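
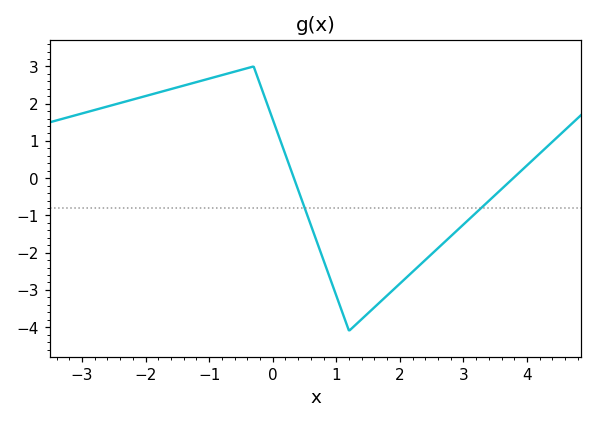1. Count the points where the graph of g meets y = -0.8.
2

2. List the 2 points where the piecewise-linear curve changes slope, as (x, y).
(-0.3, 3); (1.2, -4.1)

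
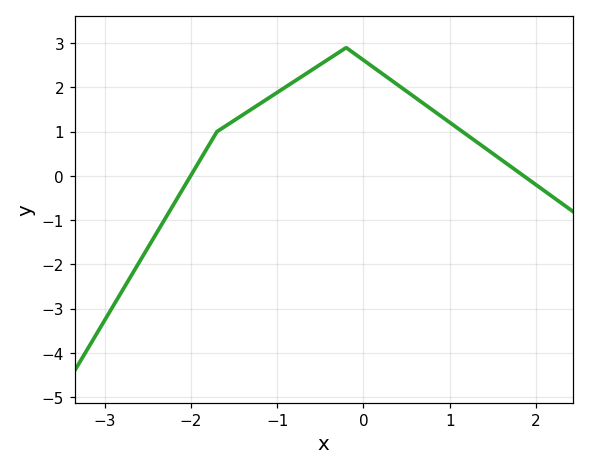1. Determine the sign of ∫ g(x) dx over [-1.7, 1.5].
positive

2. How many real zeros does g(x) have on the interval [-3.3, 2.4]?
2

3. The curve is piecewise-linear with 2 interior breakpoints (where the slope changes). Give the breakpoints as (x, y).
(-1.7, 1); (-0.2, 2.9)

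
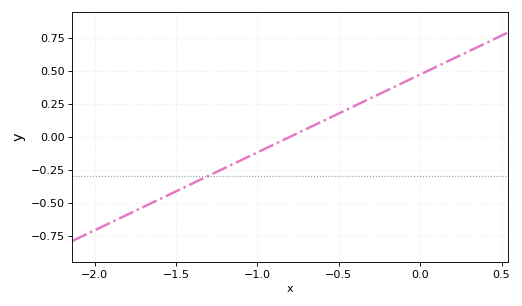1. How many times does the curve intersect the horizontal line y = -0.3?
1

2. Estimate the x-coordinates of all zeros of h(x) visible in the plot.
-0.8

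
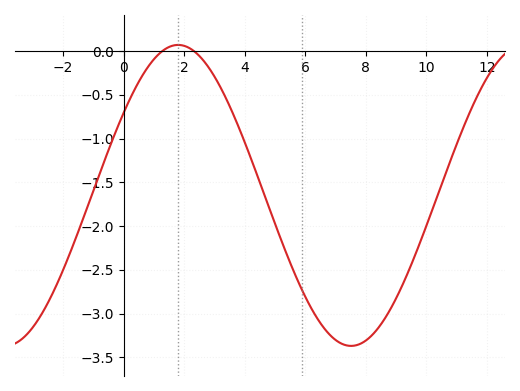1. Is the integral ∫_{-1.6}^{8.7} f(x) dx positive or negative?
negative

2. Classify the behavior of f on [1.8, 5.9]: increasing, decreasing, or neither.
decreasing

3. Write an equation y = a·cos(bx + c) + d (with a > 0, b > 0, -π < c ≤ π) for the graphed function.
y = 1.72cos(0.55x - 0.99) - 1.65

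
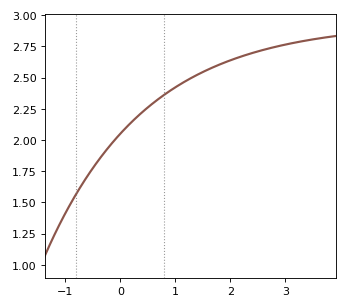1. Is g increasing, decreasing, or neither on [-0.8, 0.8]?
increasing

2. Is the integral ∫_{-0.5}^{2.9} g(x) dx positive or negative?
positive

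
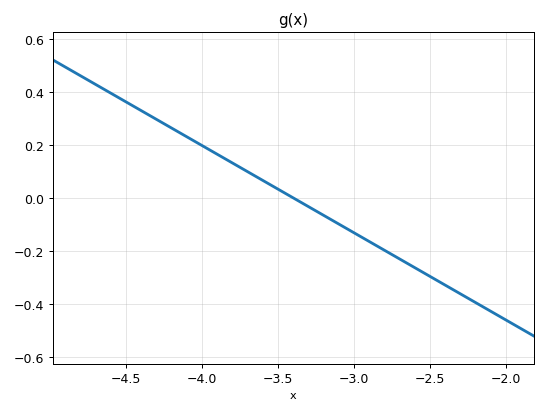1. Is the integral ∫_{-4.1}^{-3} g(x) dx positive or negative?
positive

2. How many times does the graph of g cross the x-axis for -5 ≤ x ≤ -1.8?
1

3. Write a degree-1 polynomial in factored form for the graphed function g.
y = -0.33(x + 3.4)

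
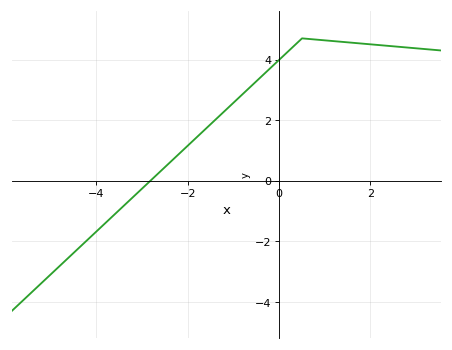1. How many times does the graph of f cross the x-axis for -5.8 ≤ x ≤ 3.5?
1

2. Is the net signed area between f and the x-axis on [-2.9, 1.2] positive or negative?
positive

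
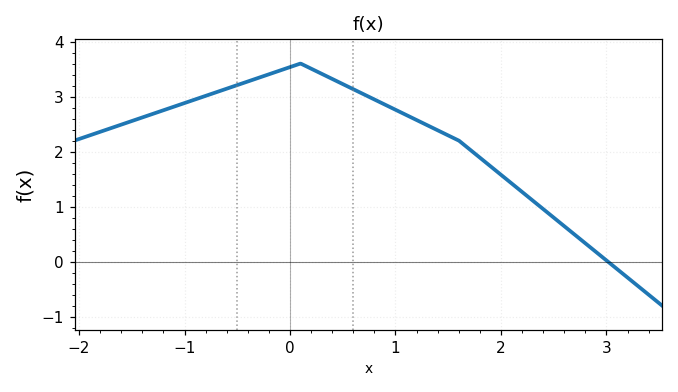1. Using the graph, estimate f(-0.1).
3.47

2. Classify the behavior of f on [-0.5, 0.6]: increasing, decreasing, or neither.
neither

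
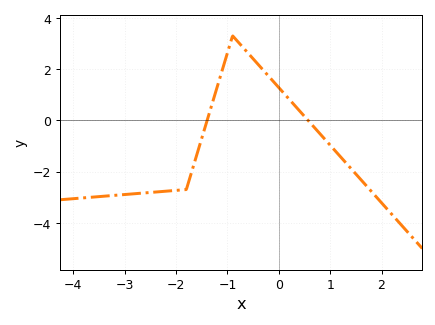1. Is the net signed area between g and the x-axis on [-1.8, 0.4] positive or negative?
positive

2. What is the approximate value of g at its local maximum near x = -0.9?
3.2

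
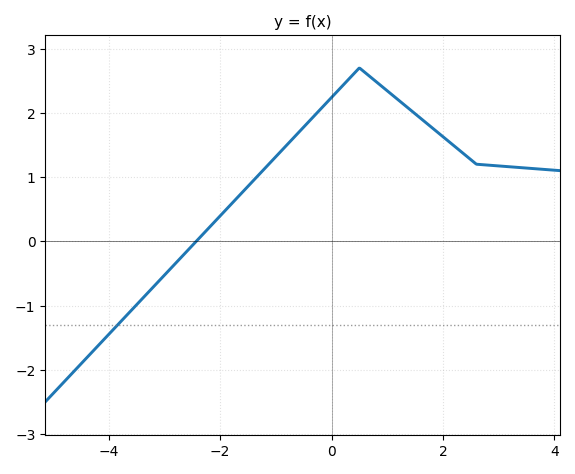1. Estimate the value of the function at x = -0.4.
1.9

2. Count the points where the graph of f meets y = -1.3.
1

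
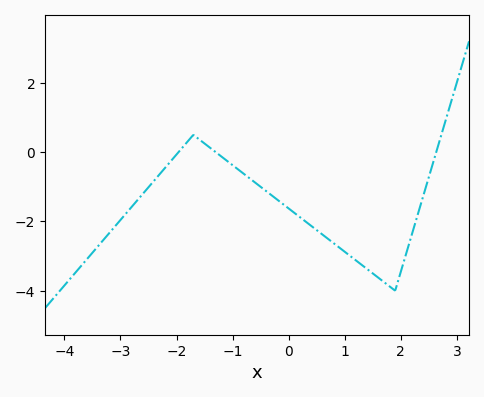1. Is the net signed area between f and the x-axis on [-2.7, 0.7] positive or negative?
negative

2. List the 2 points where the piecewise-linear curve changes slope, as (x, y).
(-1.7, 0.5); (1.9, -4)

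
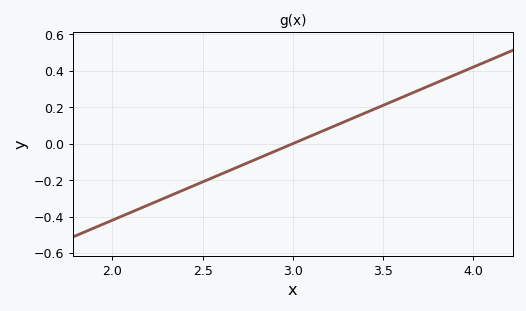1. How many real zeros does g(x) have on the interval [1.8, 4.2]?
1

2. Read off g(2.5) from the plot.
-0.21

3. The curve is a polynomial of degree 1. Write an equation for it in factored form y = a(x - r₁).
y = 0.42(x - 3)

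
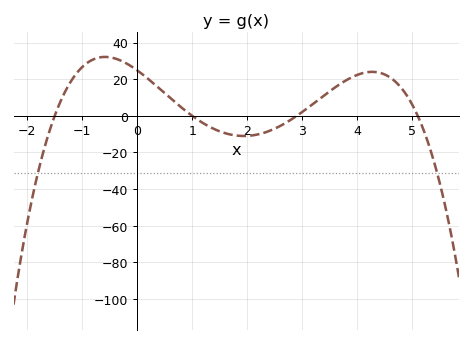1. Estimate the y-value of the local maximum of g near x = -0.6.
32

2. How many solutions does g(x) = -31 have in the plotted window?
2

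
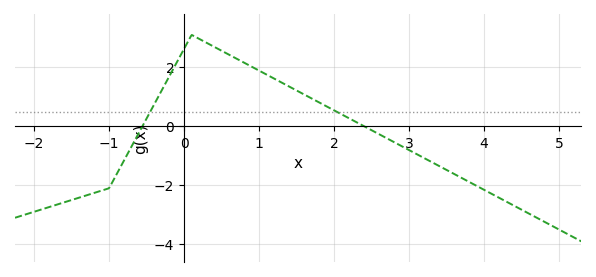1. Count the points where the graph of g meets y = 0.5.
2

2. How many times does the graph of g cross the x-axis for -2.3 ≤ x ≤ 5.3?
2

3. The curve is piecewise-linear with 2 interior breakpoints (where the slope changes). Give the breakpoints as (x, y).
(-1, -2.1); (0.1, 3.1)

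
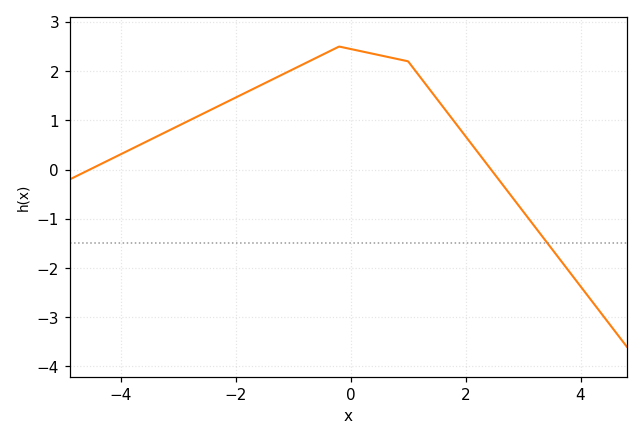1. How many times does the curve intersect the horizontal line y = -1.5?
1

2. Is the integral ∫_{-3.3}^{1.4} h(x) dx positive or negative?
positive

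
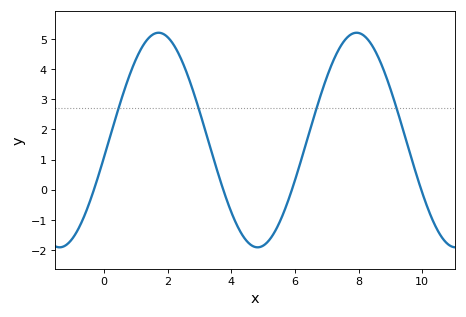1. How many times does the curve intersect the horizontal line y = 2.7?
4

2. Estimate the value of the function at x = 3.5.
0.827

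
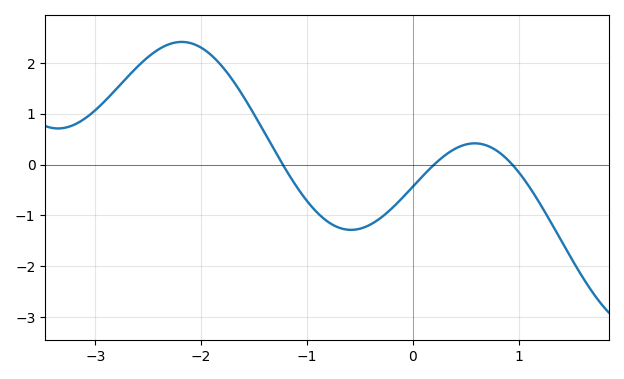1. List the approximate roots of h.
-1.2, 0.2, 0.9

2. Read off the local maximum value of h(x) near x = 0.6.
0.4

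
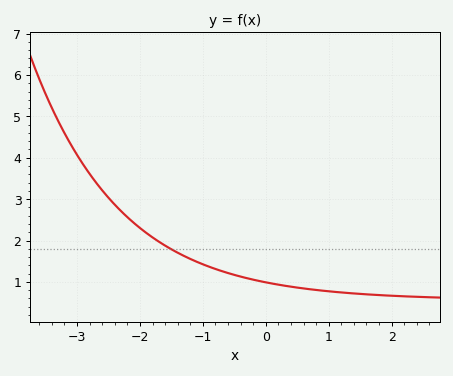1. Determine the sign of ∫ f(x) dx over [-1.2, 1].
positive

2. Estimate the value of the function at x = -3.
4.07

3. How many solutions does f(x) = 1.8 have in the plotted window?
1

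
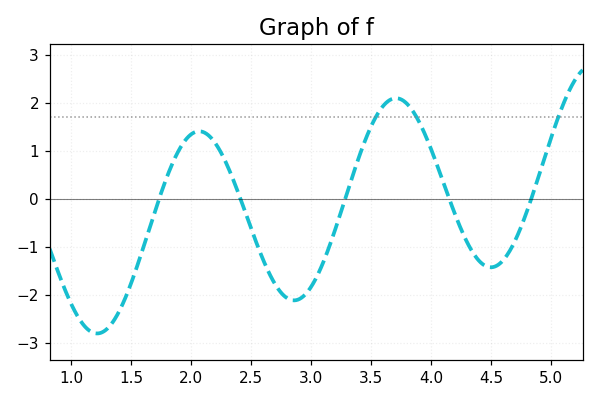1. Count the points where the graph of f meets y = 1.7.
3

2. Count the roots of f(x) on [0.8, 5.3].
5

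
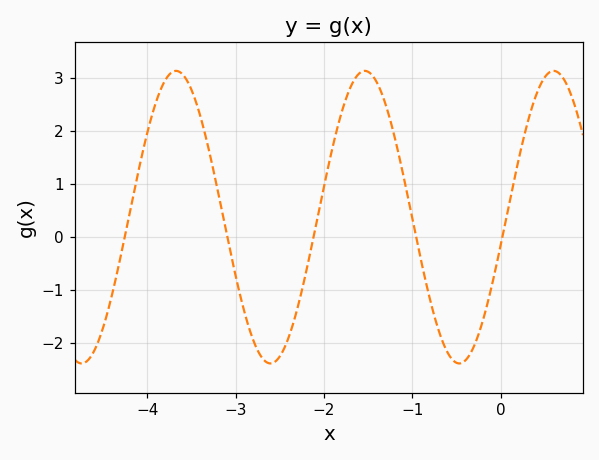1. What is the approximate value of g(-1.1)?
1.14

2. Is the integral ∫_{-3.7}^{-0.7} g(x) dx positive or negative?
positive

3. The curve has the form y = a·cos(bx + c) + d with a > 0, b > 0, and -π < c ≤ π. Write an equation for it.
y = 2.76cos(2.94x - 1.76) + 0.37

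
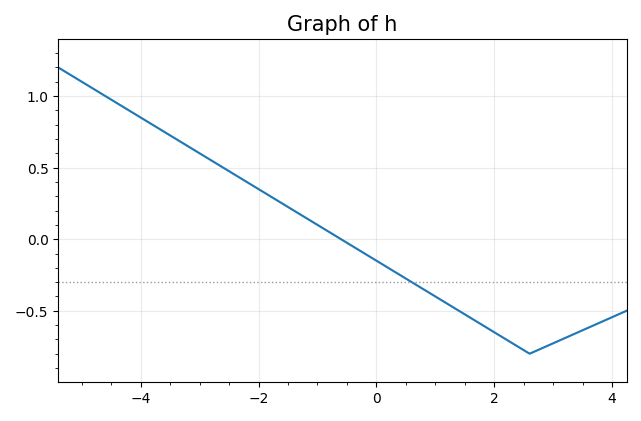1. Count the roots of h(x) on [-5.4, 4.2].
1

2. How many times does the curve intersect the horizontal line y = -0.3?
1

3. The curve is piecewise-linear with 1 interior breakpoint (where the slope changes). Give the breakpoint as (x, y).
(2.6, -0.8)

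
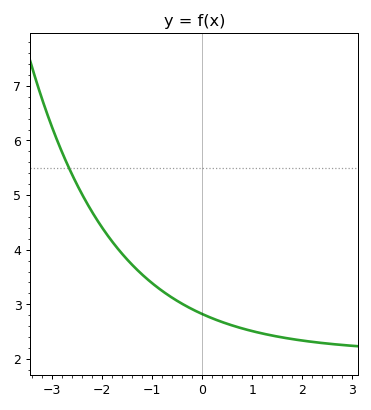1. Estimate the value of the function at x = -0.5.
3.1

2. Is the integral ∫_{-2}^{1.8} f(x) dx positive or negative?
positive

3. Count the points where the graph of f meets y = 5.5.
1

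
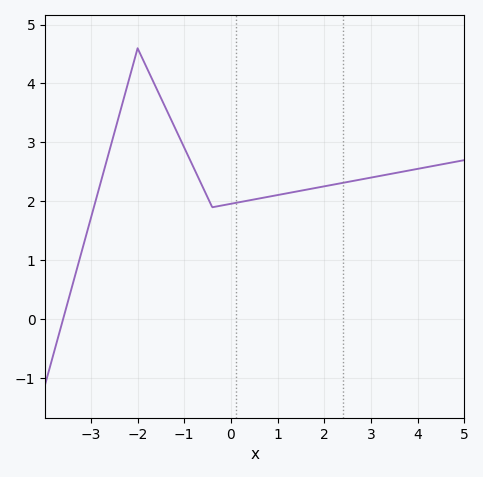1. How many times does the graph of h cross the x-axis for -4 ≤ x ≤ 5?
1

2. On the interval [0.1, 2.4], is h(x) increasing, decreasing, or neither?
increasing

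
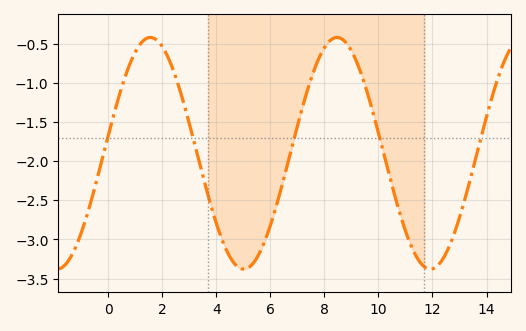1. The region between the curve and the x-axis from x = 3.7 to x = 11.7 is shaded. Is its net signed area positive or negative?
negative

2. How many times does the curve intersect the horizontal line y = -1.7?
5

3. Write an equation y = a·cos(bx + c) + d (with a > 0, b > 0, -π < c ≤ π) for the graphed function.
y = 1.48cos(0.91x - 1.4) - 1.9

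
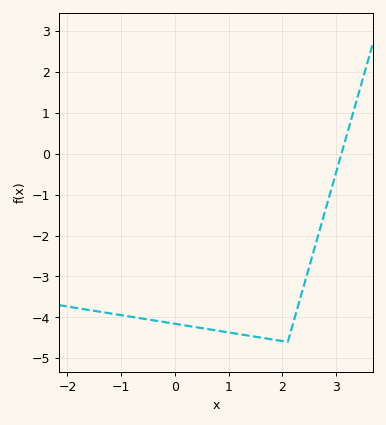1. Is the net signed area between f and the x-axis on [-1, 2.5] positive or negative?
negative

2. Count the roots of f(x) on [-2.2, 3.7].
1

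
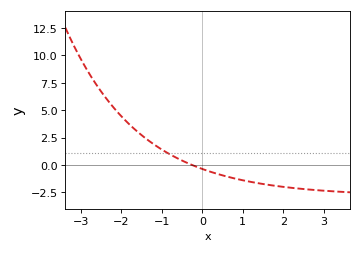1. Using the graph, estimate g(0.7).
-1.2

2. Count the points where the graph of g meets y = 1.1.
1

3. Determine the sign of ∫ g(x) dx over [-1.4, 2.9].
negative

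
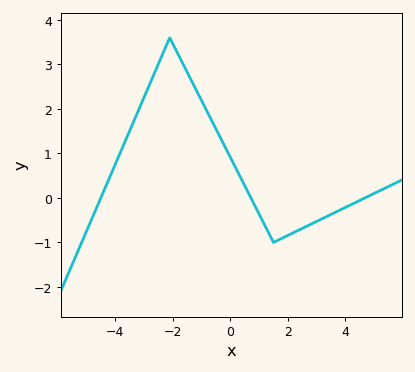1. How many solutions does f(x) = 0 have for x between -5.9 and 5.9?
3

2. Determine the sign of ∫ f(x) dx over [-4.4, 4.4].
positive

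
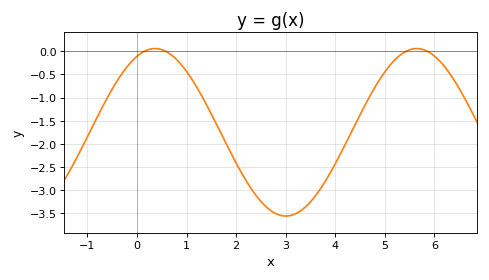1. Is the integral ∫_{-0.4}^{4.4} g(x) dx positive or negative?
negative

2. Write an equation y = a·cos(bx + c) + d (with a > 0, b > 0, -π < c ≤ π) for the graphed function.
y = 1.81cos(1.19x - 0.432) - 1.75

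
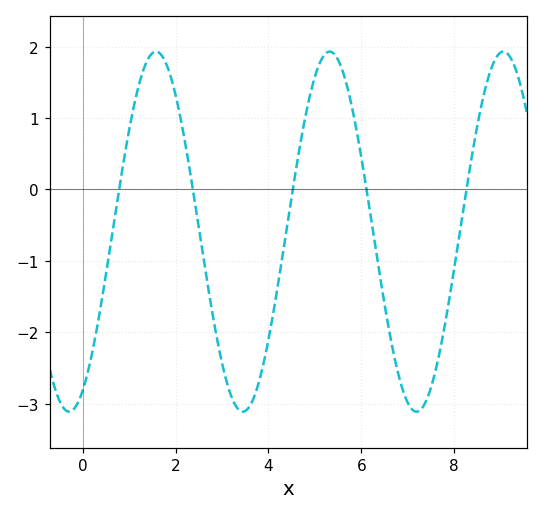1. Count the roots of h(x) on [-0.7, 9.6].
5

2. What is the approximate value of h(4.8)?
1.04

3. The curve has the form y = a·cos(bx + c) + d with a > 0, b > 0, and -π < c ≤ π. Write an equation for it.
y = 2.52cos(1.68x - 2.65) - 0.59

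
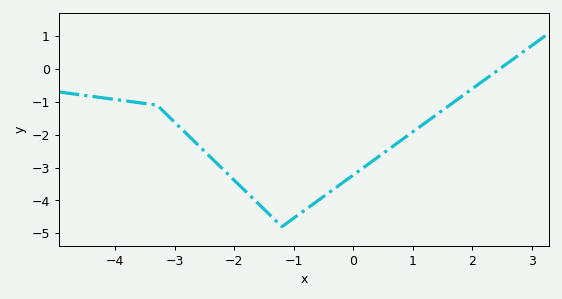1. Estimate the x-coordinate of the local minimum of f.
-1.2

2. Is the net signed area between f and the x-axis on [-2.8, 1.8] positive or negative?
negative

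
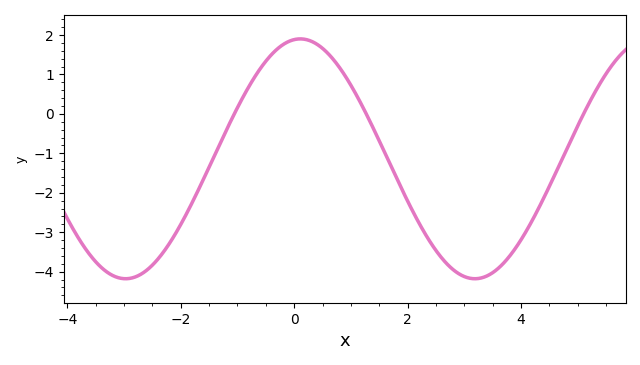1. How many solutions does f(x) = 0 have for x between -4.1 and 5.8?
3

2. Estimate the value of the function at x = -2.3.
-3.5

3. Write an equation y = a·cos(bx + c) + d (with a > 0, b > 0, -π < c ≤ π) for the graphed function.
y = 3.04cos(1x - 0.11) - 1.14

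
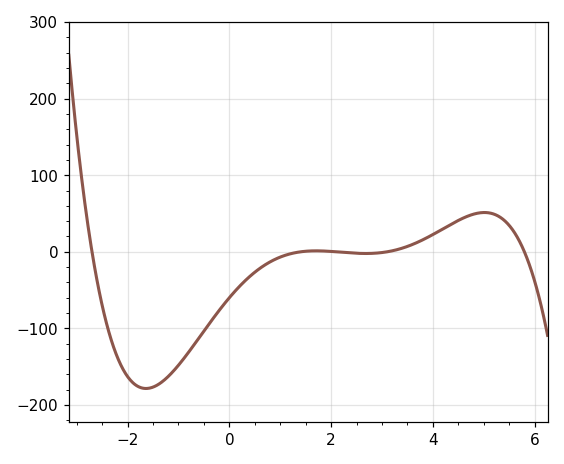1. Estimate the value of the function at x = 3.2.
1.28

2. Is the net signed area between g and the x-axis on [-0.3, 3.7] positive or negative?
negative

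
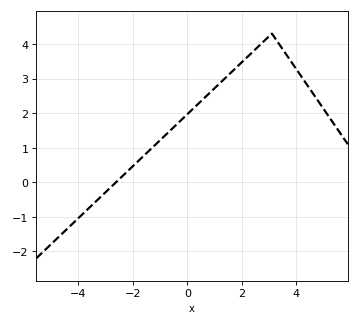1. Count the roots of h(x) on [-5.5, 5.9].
1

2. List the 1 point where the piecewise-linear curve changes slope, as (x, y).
(3.1, 4.3)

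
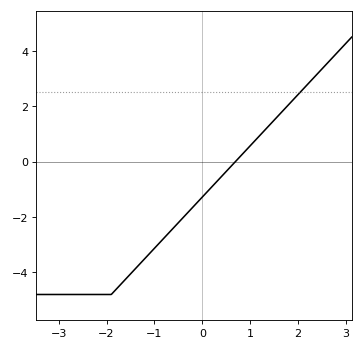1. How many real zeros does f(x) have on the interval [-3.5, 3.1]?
1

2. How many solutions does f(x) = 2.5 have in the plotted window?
1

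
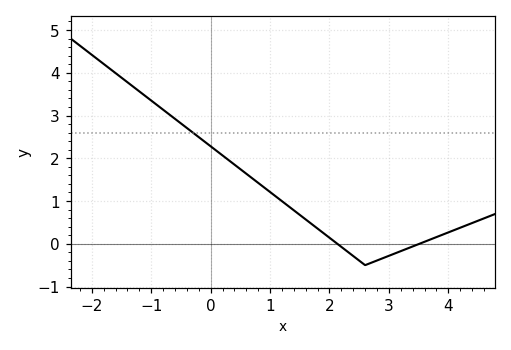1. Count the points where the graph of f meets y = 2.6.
1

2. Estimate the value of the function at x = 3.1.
-0.2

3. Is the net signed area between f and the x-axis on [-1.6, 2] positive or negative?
positive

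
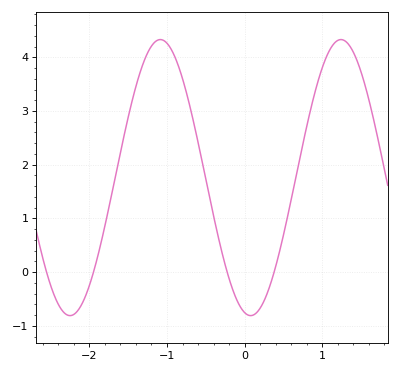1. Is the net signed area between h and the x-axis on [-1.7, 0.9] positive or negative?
positive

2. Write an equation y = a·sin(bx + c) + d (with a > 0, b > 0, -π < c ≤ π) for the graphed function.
y = 2.57sin(2.7x - 1.8) + 1.76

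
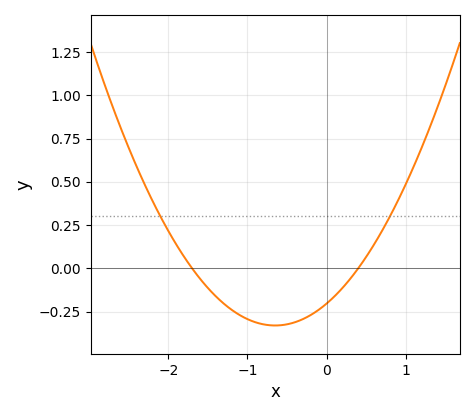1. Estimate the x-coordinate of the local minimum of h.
-0.65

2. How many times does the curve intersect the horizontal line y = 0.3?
2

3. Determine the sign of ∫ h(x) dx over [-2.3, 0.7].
negative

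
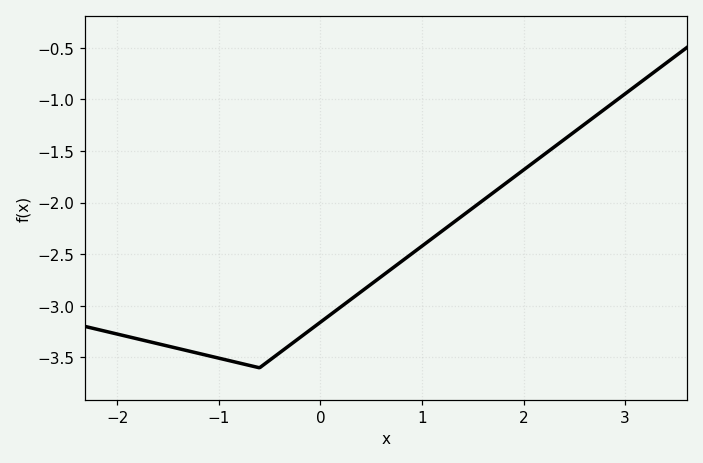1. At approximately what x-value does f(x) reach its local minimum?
-0.6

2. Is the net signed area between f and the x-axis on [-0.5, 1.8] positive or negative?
negative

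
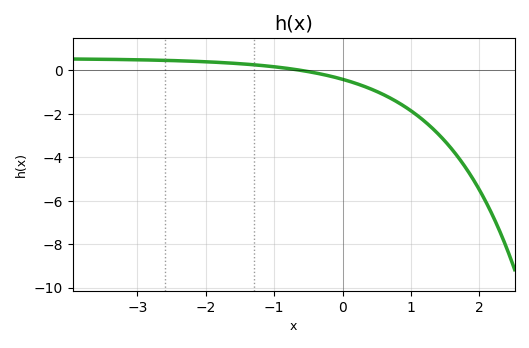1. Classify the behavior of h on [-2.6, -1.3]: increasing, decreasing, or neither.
decreasing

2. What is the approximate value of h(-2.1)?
0.411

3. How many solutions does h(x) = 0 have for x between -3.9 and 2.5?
1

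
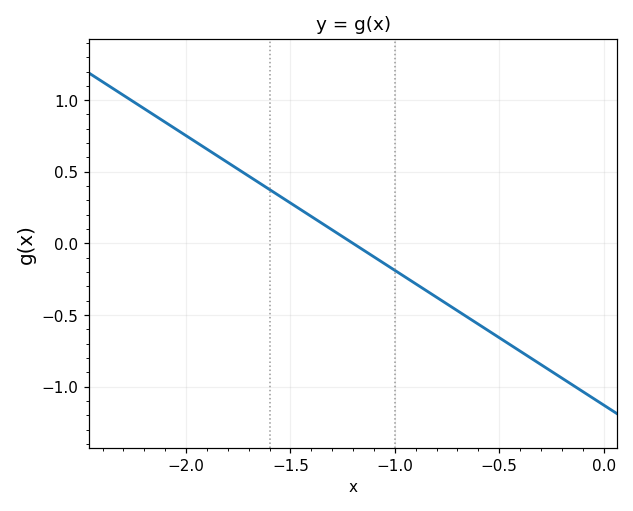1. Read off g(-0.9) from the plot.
-0.3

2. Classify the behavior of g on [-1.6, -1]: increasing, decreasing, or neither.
decreasing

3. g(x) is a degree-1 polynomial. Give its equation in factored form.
y = -0.94(x + 1.2)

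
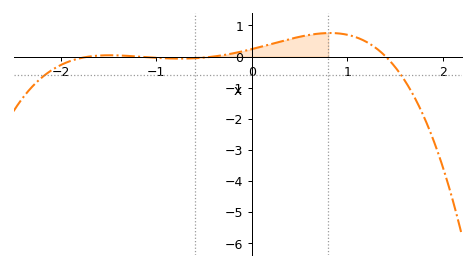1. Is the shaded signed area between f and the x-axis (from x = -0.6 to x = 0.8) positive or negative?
positive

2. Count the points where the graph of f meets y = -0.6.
2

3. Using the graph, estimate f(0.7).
0.737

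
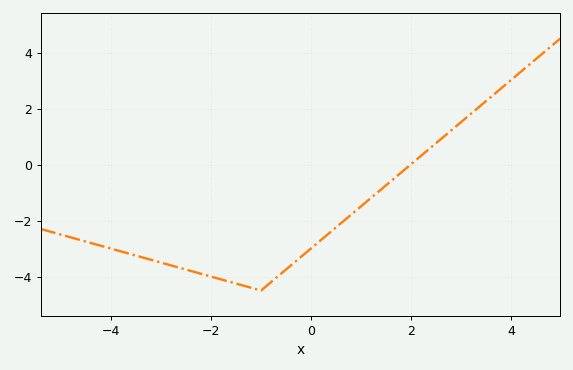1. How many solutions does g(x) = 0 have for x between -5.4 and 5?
1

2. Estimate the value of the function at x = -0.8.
-4.2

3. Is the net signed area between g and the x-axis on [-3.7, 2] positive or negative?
negative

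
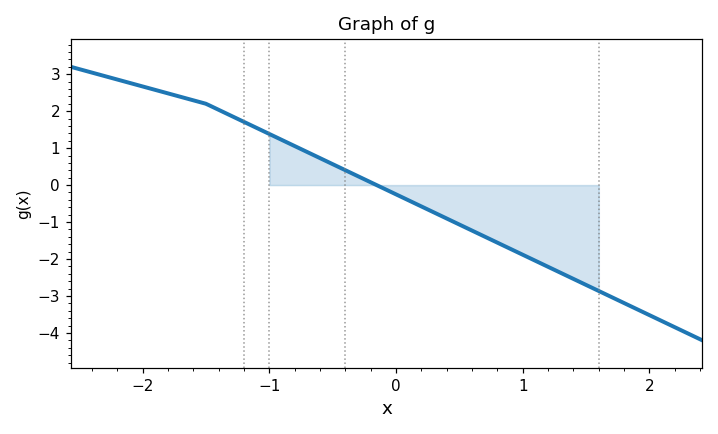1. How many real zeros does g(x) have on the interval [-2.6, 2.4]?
1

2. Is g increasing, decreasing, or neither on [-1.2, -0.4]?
decreasing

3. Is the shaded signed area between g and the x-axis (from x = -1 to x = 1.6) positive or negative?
negative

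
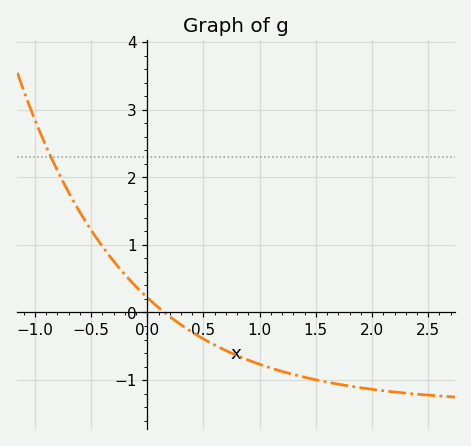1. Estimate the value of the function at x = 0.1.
0.072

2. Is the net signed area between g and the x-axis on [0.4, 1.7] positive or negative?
negative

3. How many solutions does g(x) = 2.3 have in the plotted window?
1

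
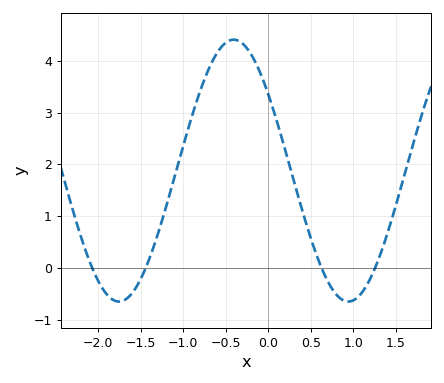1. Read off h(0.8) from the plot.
-0.5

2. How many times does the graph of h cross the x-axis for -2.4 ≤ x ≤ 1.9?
4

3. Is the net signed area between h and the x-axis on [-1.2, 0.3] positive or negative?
positive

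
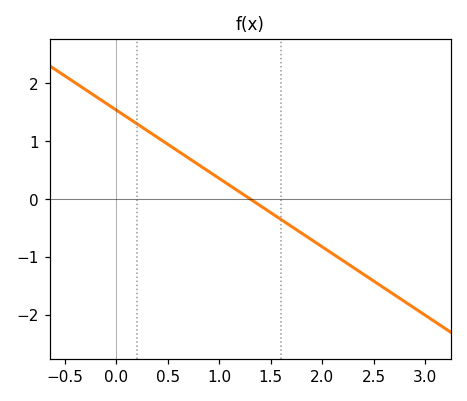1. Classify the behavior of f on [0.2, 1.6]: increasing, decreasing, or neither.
decreasing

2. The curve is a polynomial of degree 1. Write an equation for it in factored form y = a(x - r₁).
y = -1.18(x - 1.3)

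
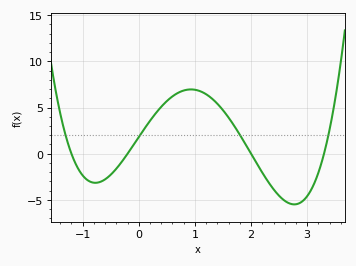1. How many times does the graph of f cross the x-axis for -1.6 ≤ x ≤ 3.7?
4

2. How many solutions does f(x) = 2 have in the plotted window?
4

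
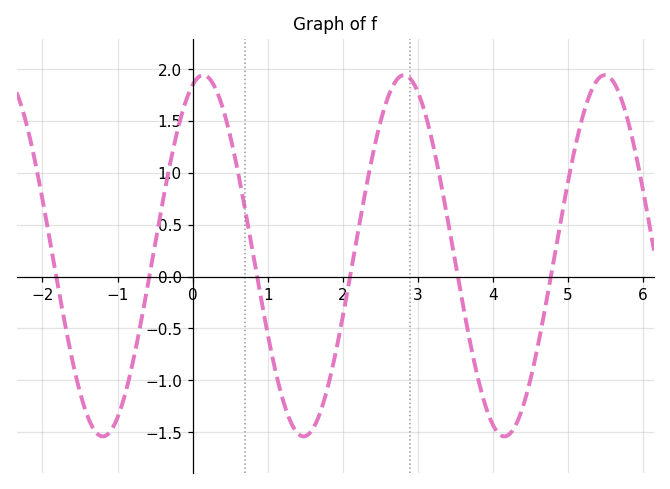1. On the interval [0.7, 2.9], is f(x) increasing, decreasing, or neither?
neither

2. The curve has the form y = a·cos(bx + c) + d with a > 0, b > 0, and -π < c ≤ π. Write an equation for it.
y = 1.74cos(2.4x - 0.33) + 0.2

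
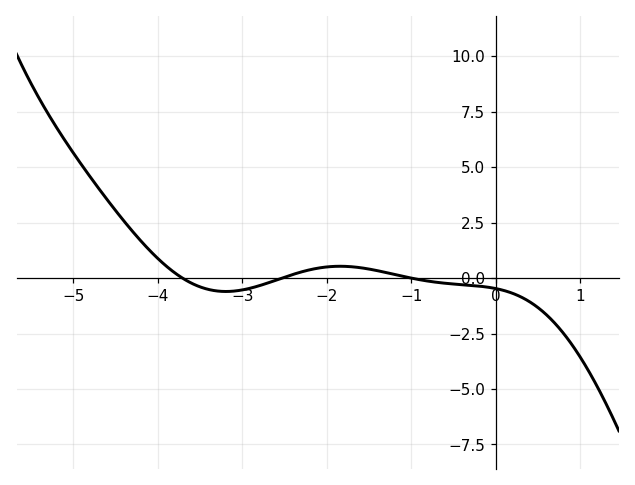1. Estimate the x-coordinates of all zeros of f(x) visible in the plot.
-3.7, -2.5, -1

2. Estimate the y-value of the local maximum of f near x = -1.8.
0.6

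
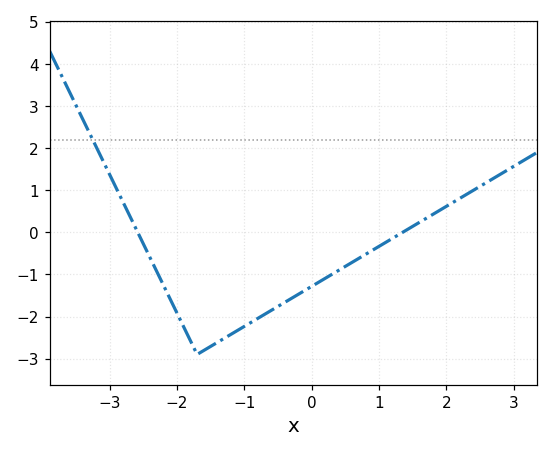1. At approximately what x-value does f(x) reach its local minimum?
-1.7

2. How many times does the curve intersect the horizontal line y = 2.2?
1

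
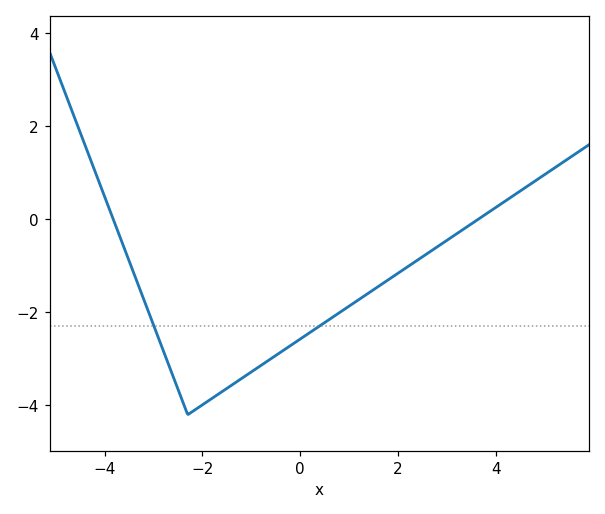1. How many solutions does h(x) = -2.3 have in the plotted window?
2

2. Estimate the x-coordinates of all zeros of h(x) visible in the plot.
-3.82, 3.64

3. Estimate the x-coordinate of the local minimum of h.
-2.3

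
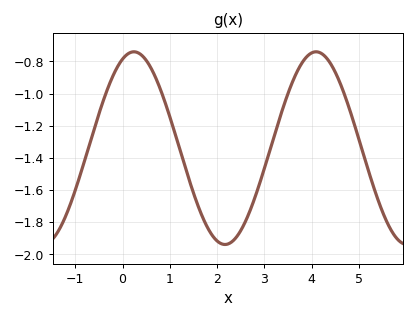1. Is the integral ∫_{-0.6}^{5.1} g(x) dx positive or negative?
negative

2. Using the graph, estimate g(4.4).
-0.82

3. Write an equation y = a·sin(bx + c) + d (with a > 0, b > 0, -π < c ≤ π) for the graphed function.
y = 0.6sin(1.6x + 1.2) - 1.34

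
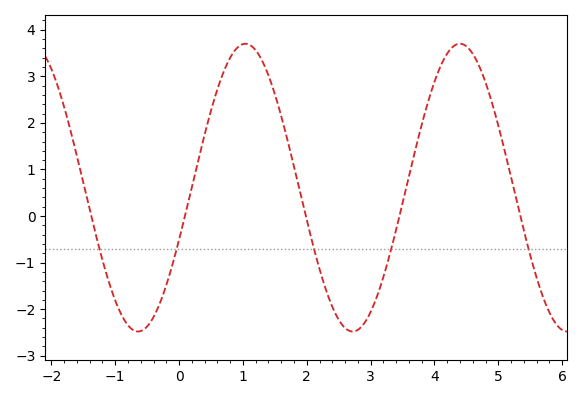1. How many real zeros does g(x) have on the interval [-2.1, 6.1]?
5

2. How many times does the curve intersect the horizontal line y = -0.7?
5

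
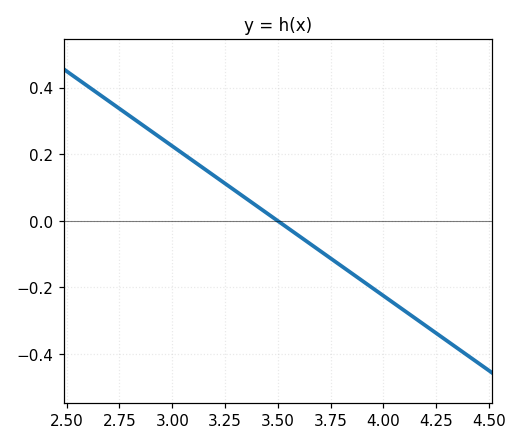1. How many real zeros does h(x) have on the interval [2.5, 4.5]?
1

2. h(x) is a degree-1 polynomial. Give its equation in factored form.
y = -0.45(x - 3.5)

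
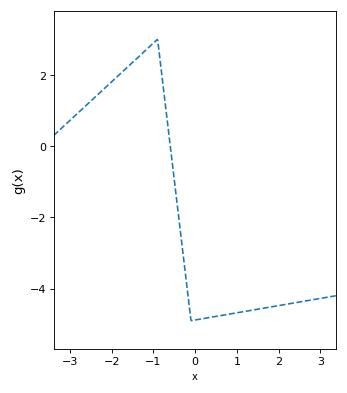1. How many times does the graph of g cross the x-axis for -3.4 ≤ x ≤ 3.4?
1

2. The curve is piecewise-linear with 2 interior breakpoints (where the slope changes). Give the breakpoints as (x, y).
(-0.9, 3); (-0.1, -4.9)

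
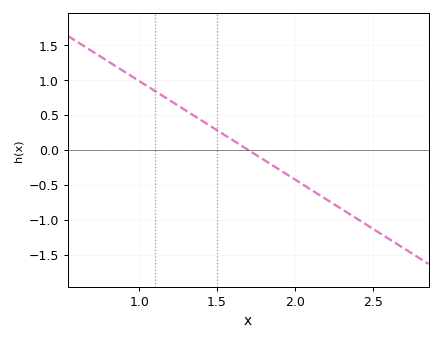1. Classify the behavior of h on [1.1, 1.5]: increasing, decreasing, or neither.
decreasing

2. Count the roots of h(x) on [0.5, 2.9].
1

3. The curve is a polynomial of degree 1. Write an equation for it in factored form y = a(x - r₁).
y = -1.41(x - 1.7)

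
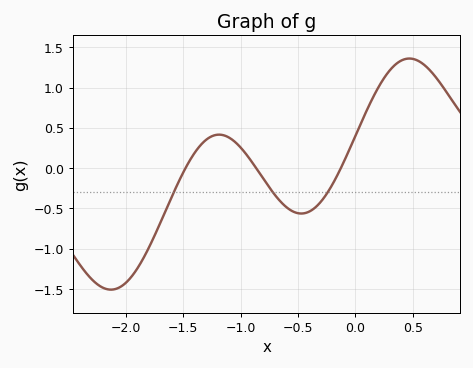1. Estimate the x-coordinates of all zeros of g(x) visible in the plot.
-1.5, -0.85, -0.15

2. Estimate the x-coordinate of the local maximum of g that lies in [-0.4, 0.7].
0.45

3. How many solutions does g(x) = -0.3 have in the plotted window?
3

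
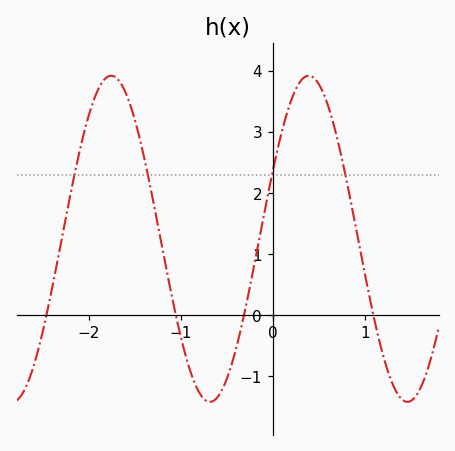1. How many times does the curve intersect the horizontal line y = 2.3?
4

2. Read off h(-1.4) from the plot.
2.6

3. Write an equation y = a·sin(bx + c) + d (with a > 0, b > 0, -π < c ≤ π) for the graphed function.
y = 2.67sin(2.93x + 0.43) + 1.25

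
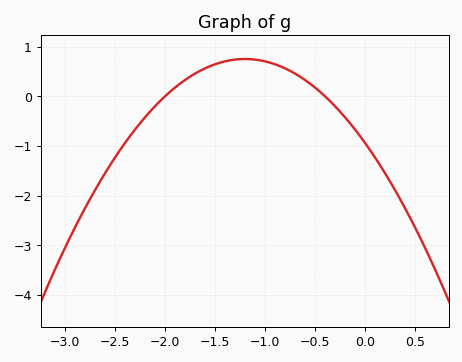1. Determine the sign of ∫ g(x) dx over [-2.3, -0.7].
positive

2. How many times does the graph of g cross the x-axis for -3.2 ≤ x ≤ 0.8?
2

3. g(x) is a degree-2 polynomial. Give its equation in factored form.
y = -1.18(x + 2)(x + 0.4)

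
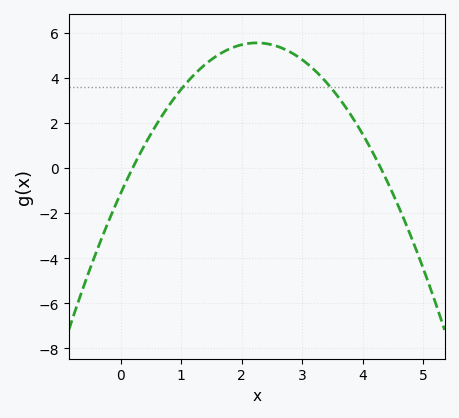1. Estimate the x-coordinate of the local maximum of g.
2.25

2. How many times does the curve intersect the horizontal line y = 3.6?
2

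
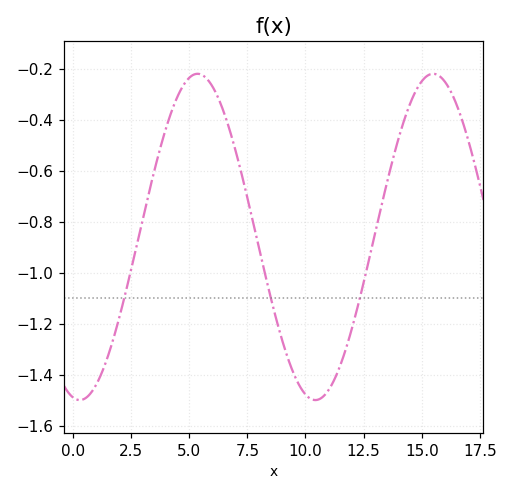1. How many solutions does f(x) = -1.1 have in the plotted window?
3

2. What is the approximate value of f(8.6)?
-1.13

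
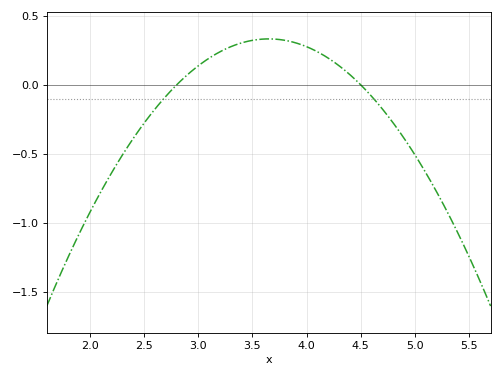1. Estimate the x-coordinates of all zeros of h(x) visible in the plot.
2.8, 4.5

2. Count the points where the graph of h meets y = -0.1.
2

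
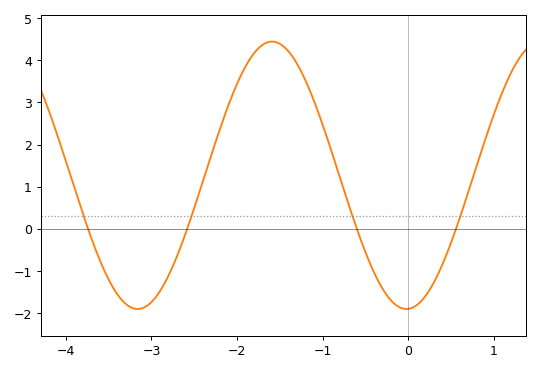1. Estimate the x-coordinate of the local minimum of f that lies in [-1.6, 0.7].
0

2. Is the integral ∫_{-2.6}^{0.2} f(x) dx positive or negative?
positive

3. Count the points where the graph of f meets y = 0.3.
4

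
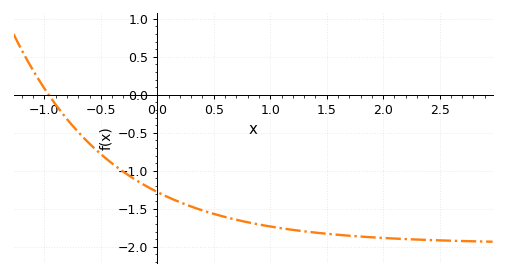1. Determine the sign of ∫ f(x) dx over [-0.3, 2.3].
negative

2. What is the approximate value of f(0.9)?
-1.7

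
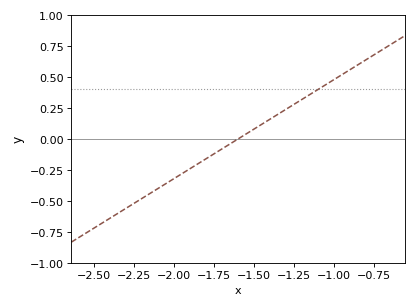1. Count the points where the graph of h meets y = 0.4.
1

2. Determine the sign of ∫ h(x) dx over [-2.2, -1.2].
negative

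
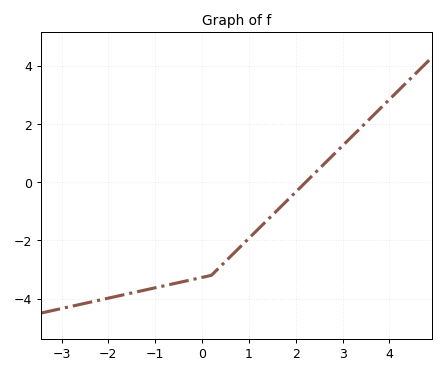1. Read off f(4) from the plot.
2.85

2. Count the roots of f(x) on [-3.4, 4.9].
1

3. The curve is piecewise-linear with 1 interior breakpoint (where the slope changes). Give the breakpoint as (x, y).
(0.2, -3.2)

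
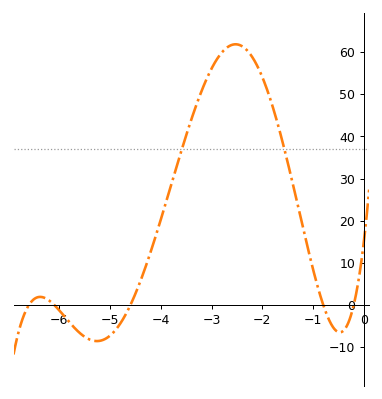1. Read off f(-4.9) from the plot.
-6.01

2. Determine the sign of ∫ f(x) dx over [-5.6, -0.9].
positive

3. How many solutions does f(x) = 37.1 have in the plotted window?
2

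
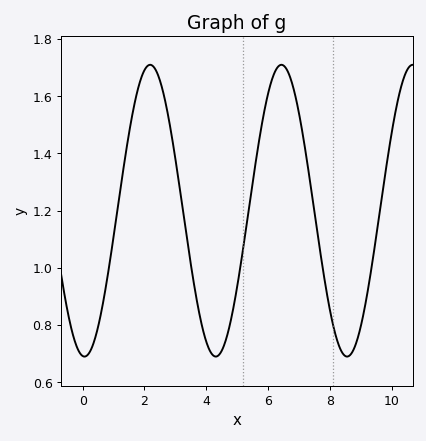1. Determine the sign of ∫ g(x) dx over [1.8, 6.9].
positive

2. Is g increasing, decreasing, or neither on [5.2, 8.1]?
neither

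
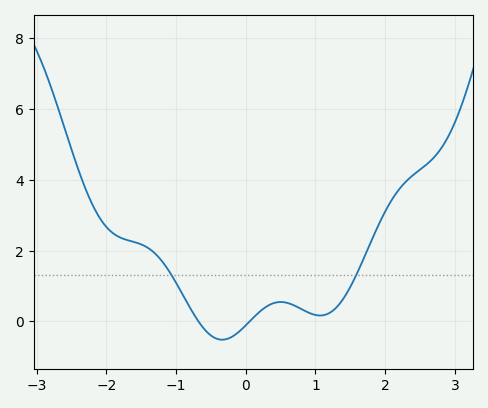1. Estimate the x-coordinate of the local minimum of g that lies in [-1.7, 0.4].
-0.339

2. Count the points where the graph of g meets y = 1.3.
2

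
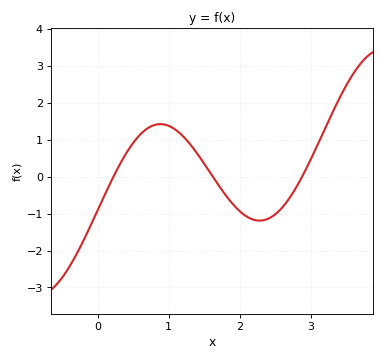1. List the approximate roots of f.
0.222, 1.62, 2.87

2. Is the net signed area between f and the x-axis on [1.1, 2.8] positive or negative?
negative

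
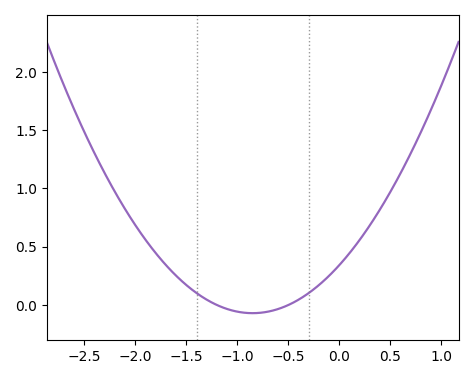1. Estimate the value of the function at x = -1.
-0.057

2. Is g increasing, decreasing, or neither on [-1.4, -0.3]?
neither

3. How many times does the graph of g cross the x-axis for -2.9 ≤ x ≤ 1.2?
2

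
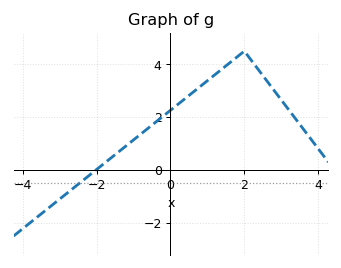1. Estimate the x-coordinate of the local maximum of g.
2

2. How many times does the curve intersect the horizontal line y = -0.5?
1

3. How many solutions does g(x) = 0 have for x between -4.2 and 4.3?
1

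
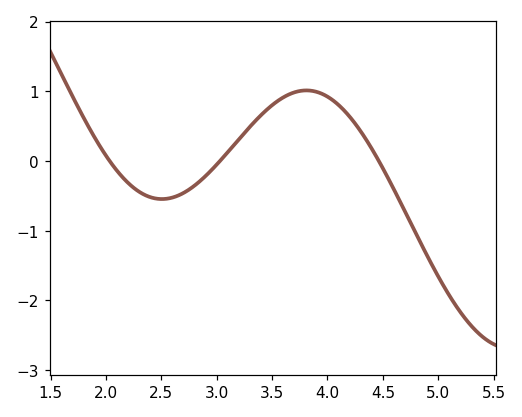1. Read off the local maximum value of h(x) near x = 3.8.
1.01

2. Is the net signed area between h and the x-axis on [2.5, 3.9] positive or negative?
positive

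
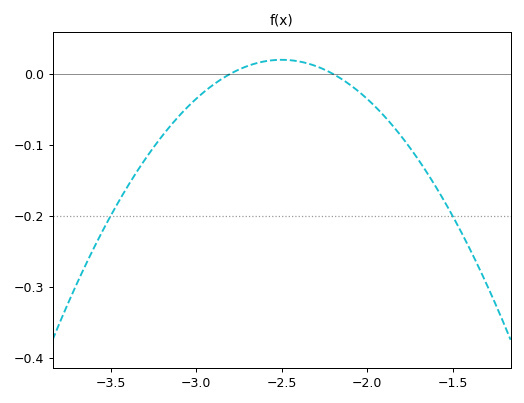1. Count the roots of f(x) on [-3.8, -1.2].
2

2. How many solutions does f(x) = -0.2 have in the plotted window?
2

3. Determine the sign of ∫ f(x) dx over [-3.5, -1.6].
negative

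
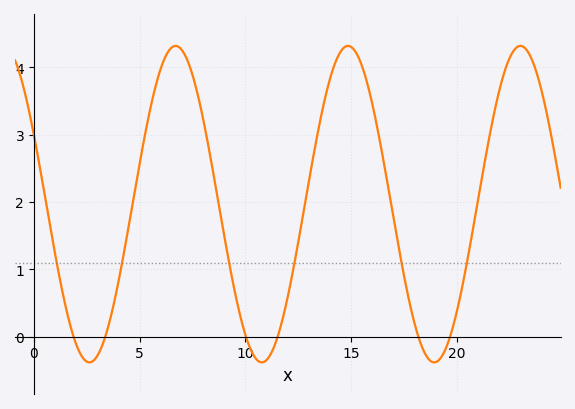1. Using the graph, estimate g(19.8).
0.111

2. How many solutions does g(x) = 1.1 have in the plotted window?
6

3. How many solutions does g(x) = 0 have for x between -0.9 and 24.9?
6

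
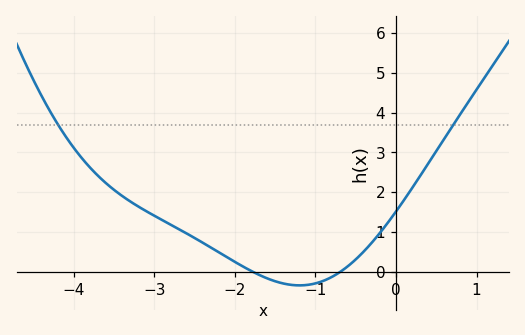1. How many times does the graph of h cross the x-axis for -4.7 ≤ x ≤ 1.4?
2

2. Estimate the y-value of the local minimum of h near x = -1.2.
-0.344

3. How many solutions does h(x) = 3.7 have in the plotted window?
2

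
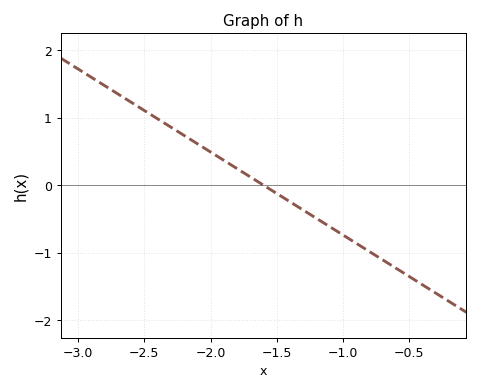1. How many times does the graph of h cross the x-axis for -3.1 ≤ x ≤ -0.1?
1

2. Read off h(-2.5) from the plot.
1.11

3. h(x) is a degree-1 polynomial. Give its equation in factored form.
y = -1.23(x + 1.6)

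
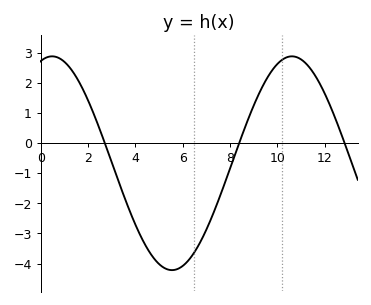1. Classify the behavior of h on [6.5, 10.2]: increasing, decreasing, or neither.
increasing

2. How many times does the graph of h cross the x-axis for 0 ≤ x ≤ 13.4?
3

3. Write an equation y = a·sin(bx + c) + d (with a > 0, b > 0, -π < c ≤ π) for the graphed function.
y = 3.56sin(0.62x + 1.3) - 0.66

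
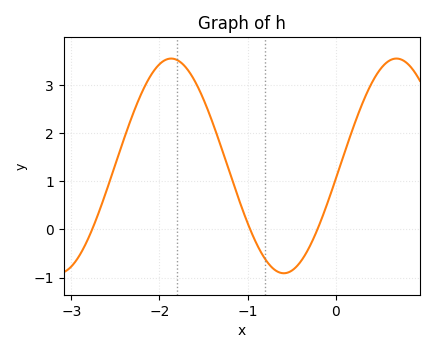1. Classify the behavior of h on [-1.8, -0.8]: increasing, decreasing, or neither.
decreasing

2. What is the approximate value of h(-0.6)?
-0.909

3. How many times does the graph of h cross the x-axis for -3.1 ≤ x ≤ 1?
3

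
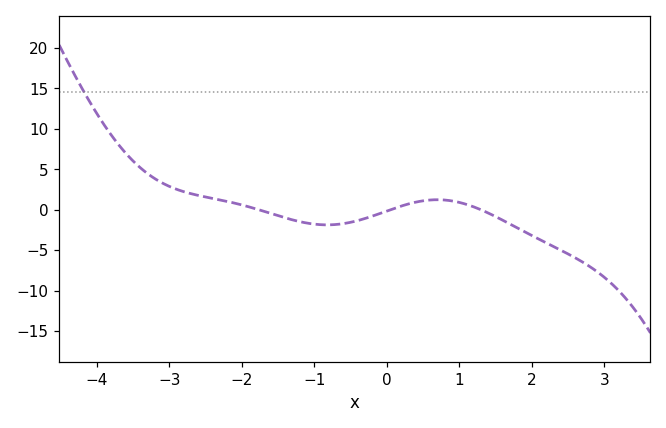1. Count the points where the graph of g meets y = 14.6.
1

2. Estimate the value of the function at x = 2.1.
-3.5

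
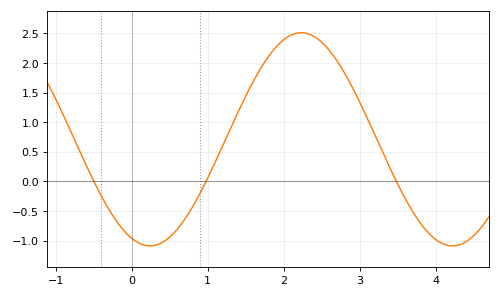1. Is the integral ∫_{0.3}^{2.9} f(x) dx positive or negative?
positive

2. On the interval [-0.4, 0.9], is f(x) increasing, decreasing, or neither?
neither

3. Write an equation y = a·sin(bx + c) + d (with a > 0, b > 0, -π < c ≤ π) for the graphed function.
y = 1.8sin(1.58x - 1.95) + 0.71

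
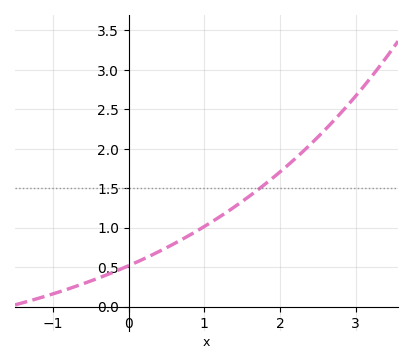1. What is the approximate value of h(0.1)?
0.563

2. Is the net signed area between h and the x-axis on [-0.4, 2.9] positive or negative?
positive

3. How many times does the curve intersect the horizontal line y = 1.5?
1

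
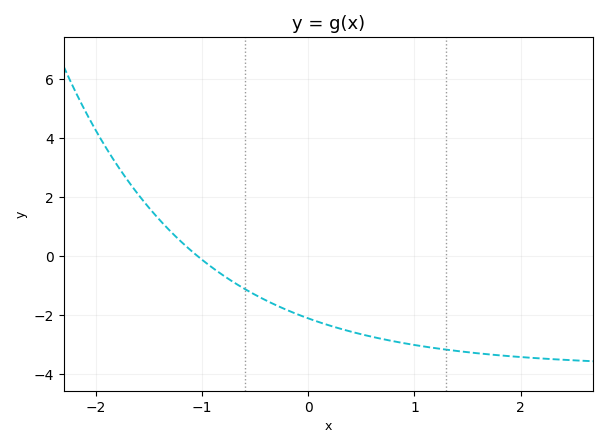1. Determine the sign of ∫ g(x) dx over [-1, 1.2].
negative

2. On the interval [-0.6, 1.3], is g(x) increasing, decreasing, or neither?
decreasing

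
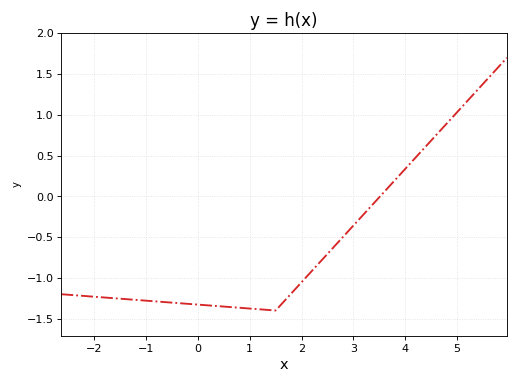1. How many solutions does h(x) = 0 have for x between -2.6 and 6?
1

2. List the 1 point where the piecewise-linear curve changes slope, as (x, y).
(1.5, -1.4)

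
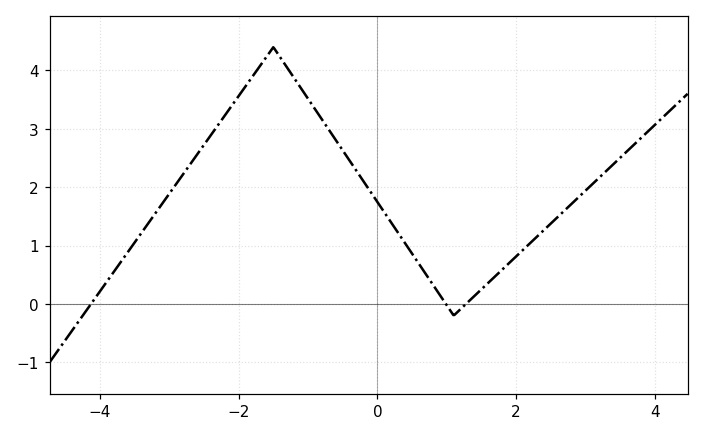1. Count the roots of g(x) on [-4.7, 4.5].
3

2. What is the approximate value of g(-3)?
1.89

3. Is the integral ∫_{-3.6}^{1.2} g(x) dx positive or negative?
positive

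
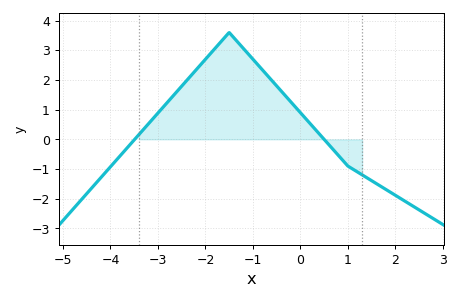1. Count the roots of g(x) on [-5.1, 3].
2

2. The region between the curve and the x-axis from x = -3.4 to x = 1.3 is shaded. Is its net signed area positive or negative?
positive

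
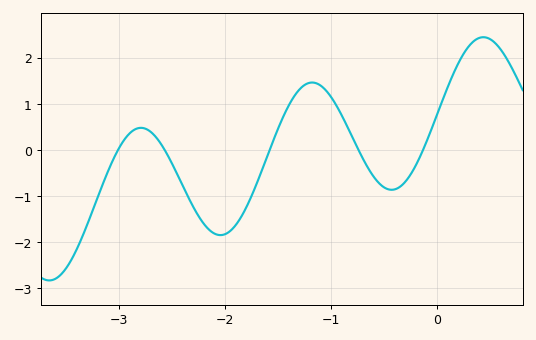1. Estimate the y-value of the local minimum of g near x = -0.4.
-0.9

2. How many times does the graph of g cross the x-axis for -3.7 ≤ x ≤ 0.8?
5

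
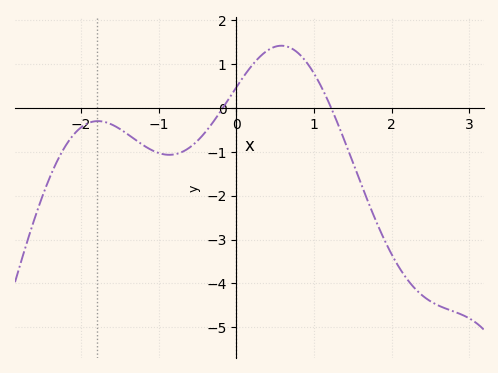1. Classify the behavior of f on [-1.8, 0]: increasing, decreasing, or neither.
neither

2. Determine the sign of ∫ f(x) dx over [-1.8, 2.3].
negative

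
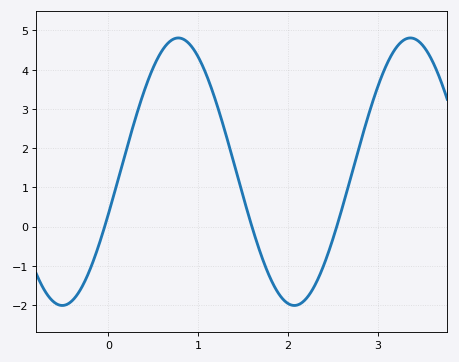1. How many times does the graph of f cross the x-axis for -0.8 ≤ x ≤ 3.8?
3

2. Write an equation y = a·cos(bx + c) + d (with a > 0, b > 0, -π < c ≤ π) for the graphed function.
y = 3.41cos(2.4x - 1.9) + 1.4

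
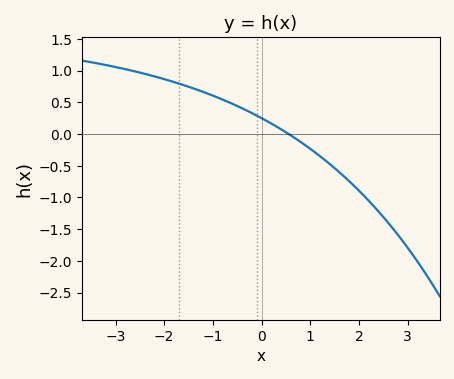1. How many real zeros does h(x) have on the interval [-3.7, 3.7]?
1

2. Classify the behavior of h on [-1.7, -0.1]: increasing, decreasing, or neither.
decreasing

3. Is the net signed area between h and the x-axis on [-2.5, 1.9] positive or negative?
positive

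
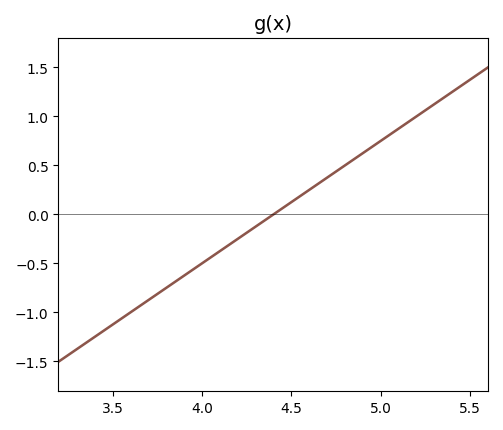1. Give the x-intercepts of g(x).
4.4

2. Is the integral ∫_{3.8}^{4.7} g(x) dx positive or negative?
negative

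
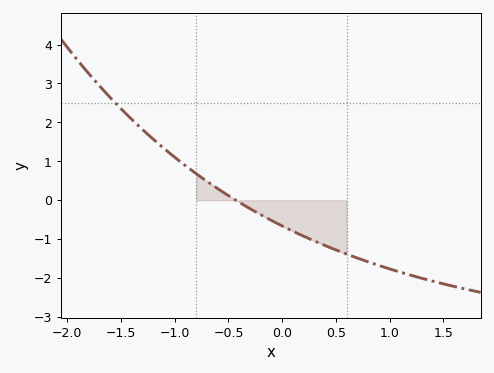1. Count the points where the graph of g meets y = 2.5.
1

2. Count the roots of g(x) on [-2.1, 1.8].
1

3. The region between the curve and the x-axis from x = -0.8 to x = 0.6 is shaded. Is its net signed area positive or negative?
negative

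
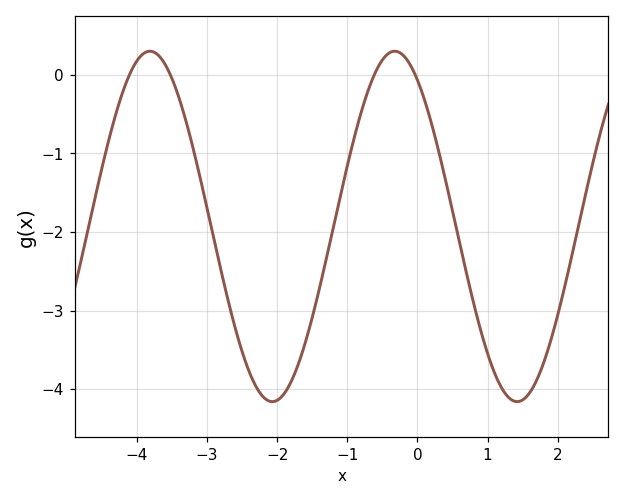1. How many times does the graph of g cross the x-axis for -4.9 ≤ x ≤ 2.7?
4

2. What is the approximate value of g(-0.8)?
-0.474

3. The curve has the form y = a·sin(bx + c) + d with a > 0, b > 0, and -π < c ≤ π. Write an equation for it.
y = 2.23sin(1.8x + 2.15) - 1.93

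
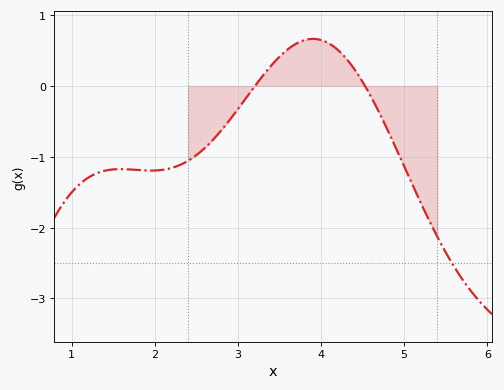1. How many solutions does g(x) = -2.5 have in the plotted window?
1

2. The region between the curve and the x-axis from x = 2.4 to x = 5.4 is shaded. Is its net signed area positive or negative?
negative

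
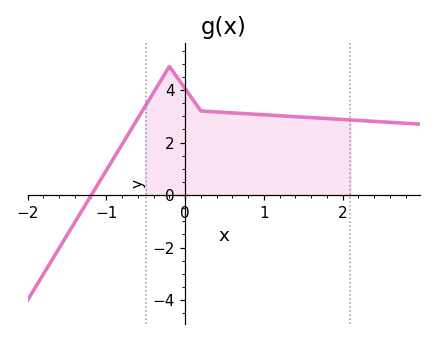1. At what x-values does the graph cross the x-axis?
-1.2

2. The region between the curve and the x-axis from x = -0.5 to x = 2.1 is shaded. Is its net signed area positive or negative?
positive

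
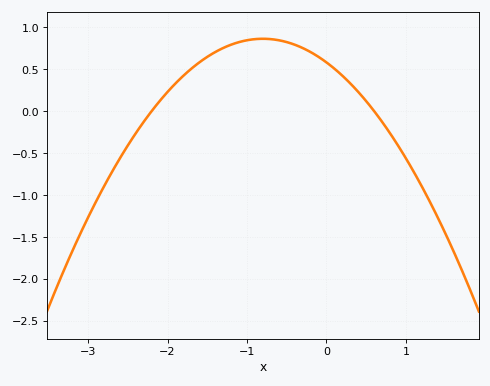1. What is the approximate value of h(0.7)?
-0.15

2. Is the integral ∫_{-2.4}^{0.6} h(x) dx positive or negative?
positive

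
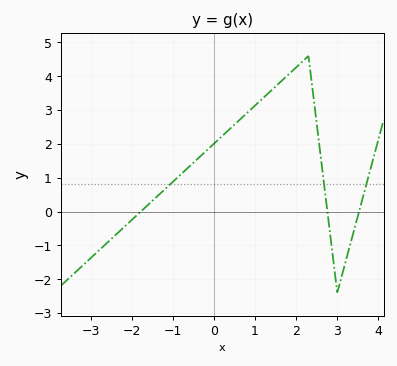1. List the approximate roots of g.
-1.78, 2.76, 3.53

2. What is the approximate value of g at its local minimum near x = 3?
-2.39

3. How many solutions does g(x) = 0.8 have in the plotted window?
3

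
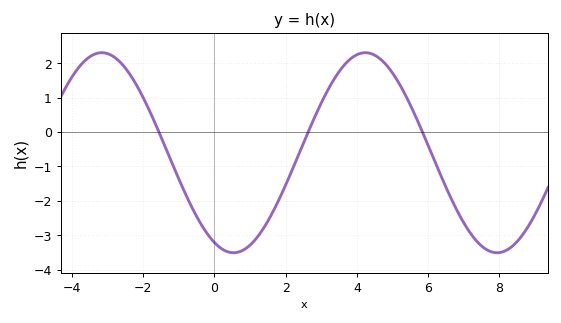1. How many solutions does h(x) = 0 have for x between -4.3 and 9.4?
3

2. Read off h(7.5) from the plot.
-3.31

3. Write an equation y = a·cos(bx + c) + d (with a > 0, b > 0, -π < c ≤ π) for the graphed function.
y = 2.91cos(0.85x + 2.68) - 0.6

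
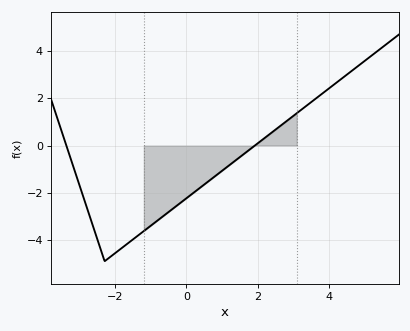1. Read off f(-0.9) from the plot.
-3.28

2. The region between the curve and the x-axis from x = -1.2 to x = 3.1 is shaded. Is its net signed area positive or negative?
negative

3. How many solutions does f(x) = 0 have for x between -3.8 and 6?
2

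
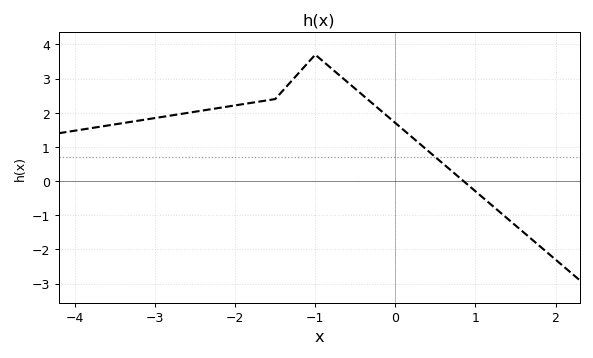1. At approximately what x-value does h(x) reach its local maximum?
-1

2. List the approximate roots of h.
0.851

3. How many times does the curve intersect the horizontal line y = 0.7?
1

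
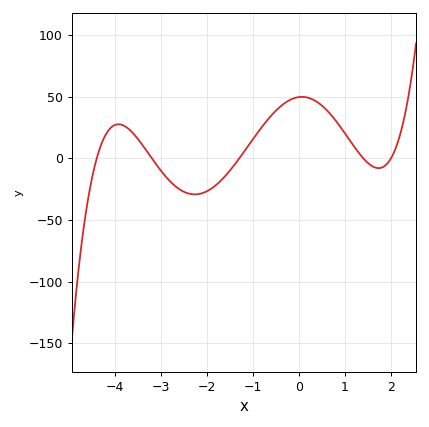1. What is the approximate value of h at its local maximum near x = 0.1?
50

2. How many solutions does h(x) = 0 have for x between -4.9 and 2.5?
5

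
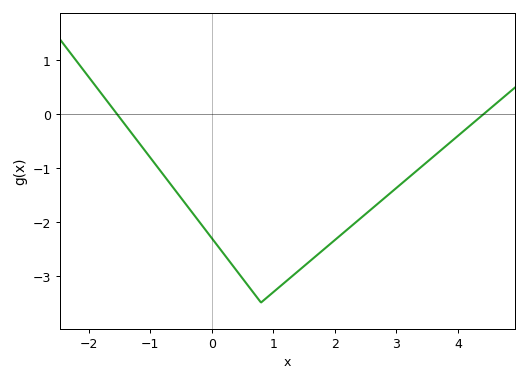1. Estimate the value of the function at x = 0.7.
-3.4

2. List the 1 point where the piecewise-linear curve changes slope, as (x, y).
(0.8, -3.5)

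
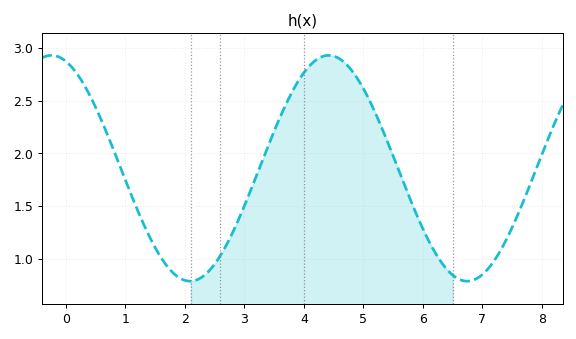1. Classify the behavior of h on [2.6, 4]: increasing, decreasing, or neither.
increasing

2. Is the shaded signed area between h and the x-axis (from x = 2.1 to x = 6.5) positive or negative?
positive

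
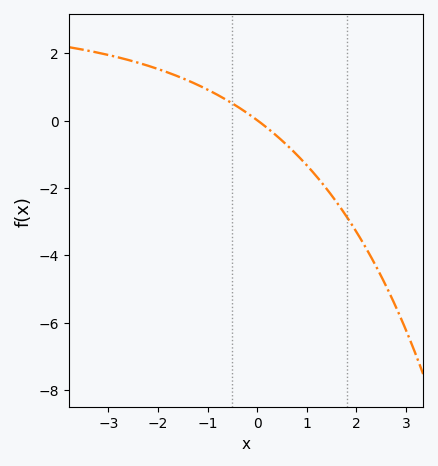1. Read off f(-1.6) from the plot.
1.31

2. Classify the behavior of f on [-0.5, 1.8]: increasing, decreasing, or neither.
decreasing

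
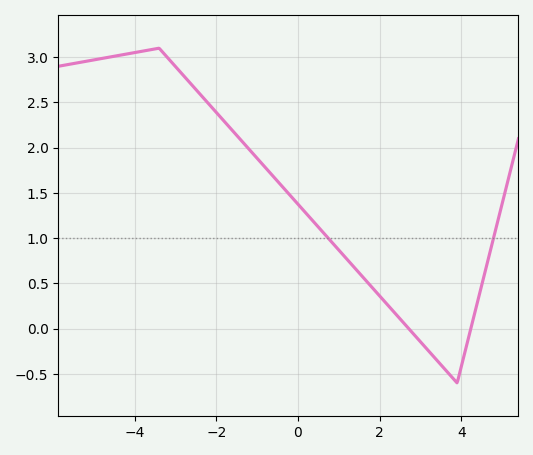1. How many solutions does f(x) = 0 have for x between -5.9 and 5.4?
2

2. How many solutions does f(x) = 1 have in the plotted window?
2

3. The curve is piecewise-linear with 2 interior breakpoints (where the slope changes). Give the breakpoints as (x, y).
(-3.4, 3.1); (3.9, -0.6)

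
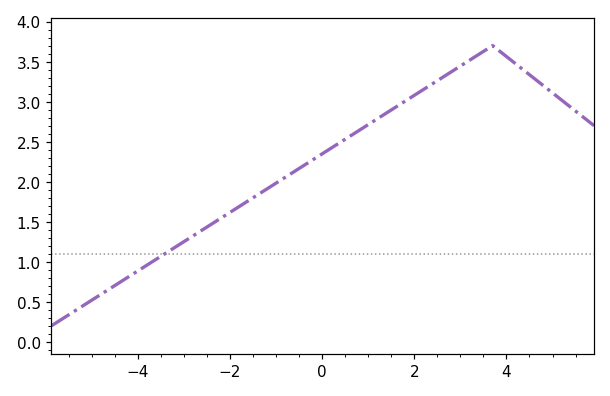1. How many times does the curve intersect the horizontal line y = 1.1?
1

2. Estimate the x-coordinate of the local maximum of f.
3.6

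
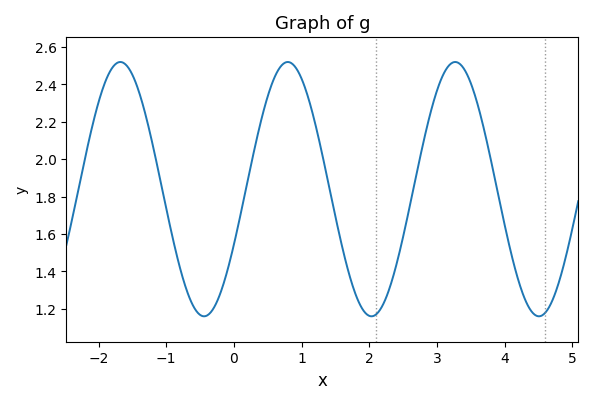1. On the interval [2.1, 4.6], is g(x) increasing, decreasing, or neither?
neither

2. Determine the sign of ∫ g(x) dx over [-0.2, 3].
positive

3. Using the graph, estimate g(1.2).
2.19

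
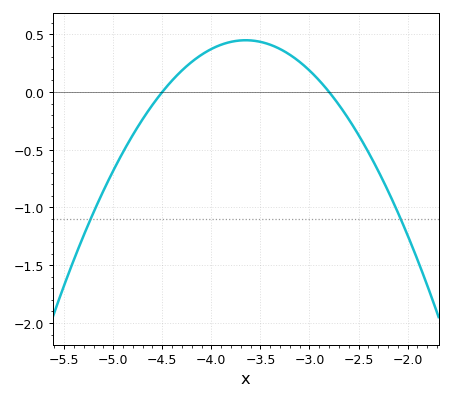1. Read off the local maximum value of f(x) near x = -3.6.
0.448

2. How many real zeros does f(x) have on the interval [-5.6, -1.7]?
2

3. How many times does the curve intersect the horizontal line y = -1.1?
2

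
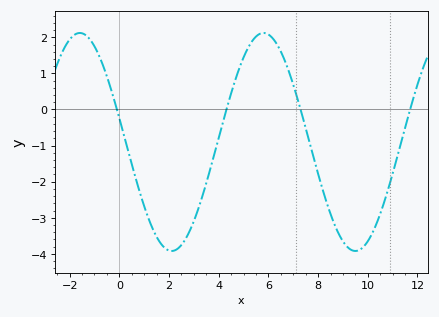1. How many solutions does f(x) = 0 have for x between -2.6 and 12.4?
4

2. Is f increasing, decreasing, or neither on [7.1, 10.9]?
neither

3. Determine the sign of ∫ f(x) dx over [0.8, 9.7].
negative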